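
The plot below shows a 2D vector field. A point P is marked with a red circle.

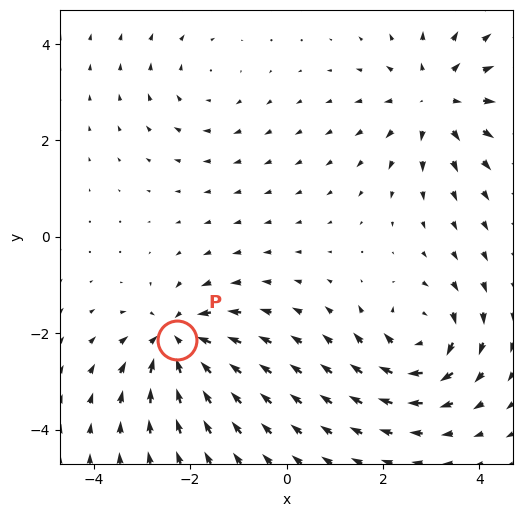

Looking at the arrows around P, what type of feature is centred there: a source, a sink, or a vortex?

At P (-2.3, -2.1) the arrows converge inward. Divergence about -5, curl ≈0 — negative divergence with near-zero curl is a sink.

sink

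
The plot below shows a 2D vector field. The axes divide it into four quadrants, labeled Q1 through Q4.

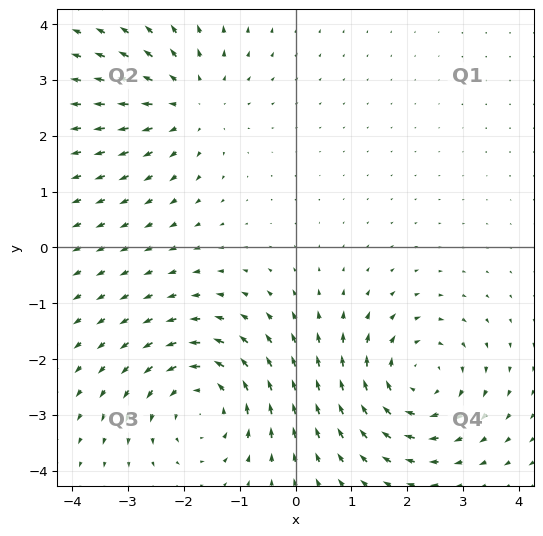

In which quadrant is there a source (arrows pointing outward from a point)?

The source sits at approximately (-1.9, 2.6), which lies in quadrant Q2. The divergence there is about +3, positive as expected for a source.

Q2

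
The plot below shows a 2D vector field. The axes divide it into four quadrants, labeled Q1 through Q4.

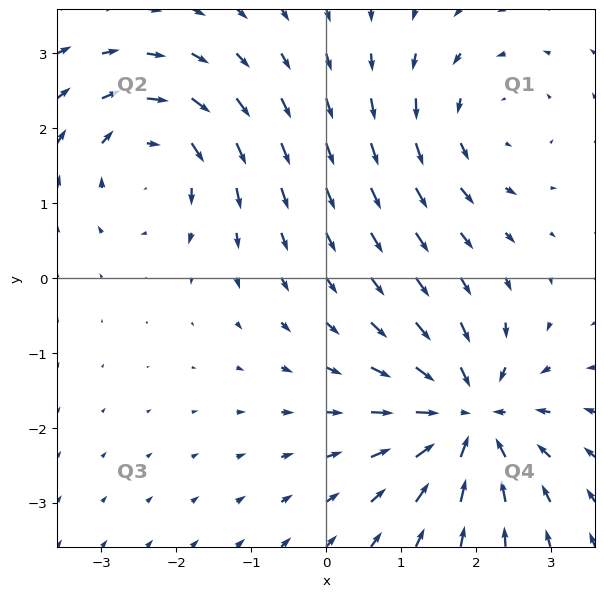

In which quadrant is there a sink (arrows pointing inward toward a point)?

Q4

The sink sits at approximately (1.9, -1.9), which lies in quadrant Q4. The divergence there is about -5, negative as expected for a sink.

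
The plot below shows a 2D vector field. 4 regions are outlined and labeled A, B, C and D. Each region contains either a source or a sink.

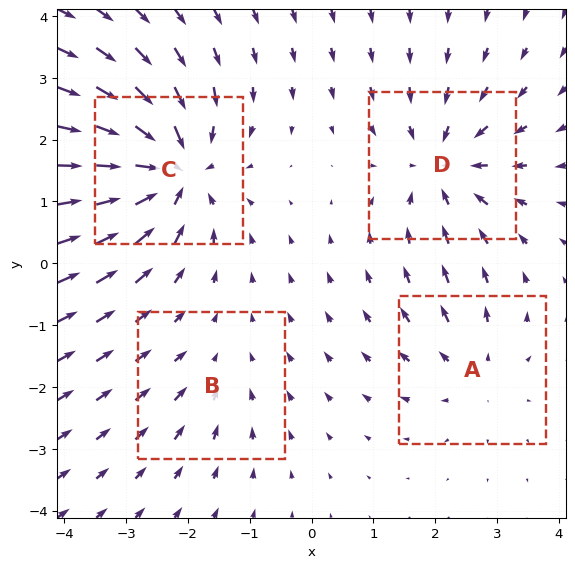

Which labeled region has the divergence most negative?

Divergence at each region's feature centre — A: about +3, B: about -2, C: about -8, D: about -5. Region C is most negative.

C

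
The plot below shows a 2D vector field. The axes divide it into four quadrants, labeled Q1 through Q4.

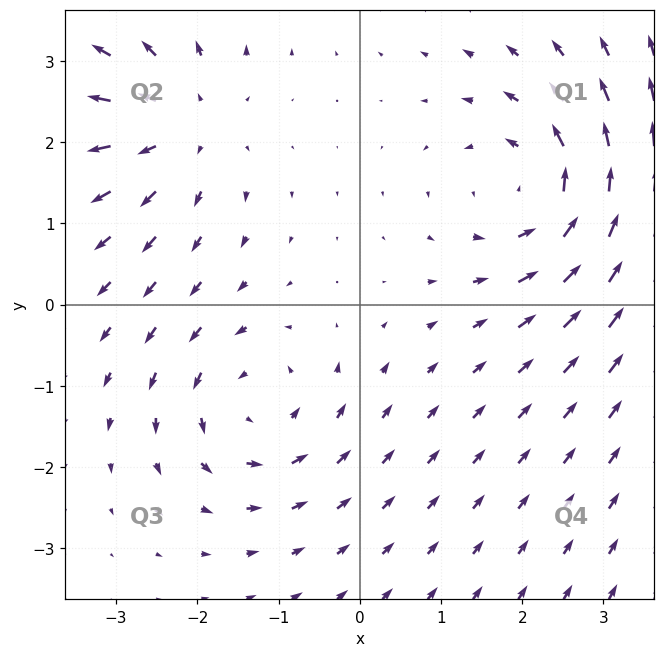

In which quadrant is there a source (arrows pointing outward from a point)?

Q2

The source sits at approximately (-2.2, 2.2), which lies in quadrant Q2. The divergence there is about +4, positive as expected for a source.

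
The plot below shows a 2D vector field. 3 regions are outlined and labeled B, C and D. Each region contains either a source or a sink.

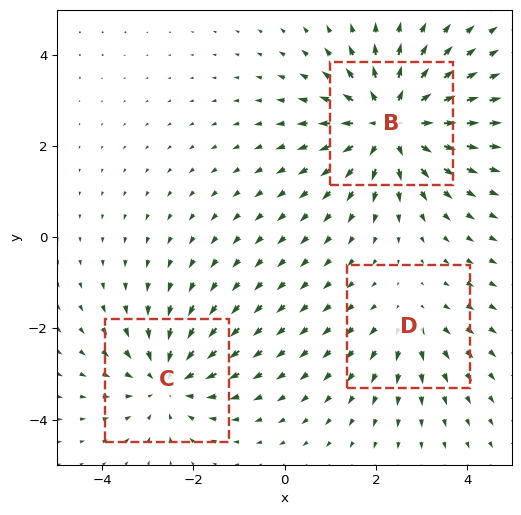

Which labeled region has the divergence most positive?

B

Divergence at each region's feature centre — B: about +5, C: about -3, D: about +2. Region B is most positive.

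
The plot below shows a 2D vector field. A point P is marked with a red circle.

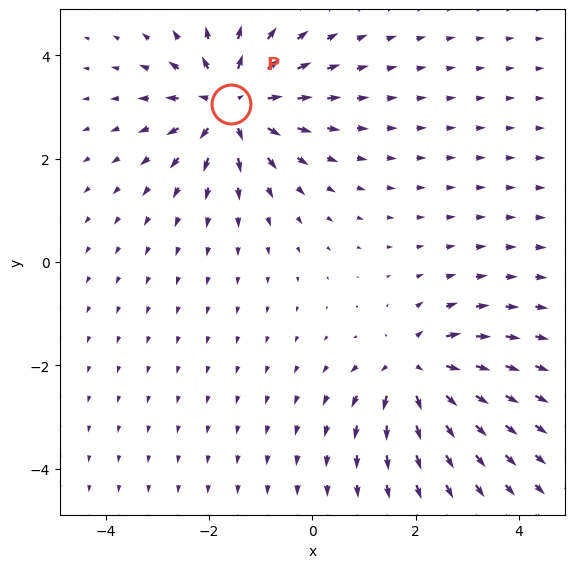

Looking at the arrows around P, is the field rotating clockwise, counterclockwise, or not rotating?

not rotating

Near P at (-1.6, 3.1) the arrows show no circulation. The curl there is ≈0.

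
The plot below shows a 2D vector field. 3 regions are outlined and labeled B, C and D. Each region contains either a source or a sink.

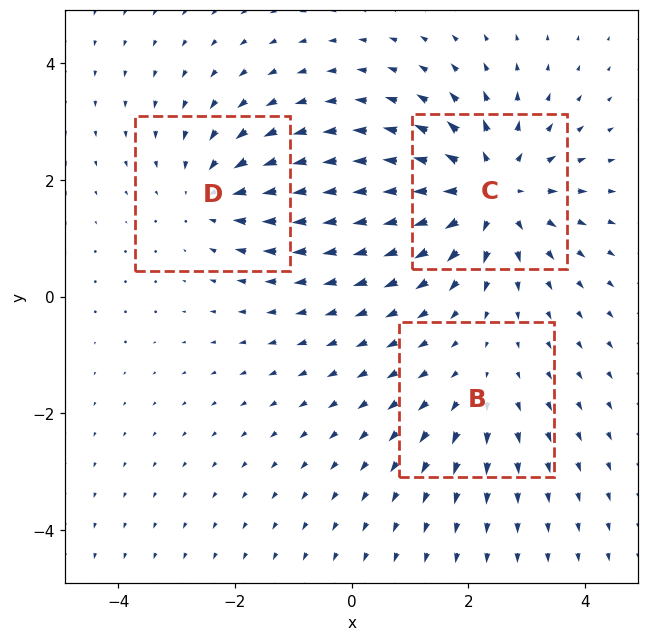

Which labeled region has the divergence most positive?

C

Divergence at each region's feature centre — B: about +2, C: about +5, D: about -3. Region C is most positive.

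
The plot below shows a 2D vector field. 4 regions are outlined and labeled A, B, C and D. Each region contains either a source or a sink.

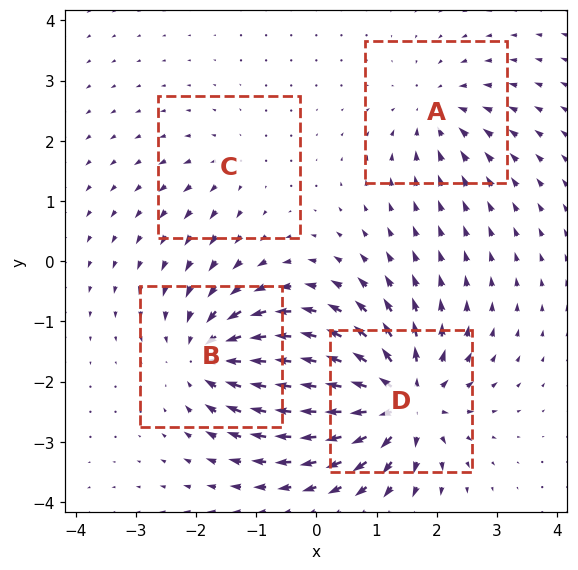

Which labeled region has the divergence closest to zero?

Divergence at each region's feature centre — A: about -4, B: about -6, C: about +3, D: about +8. Region C is closest to zero.

C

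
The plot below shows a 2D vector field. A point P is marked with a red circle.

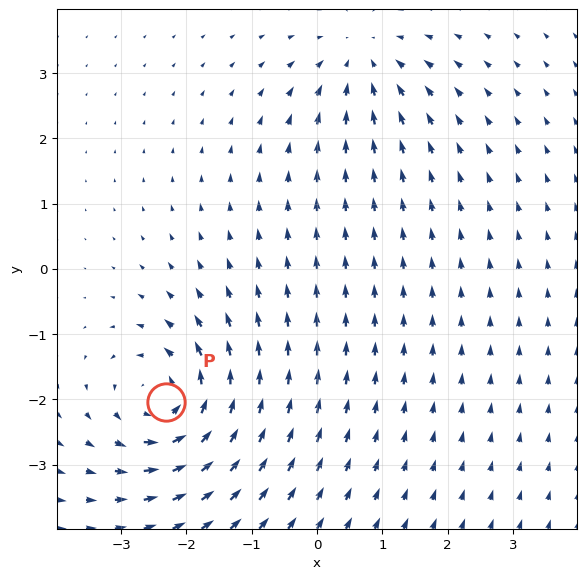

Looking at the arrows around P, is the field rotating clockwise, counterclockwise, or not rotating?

counterclockwise

Near P at (-2.3, -2.0) the arrows circulate counterclockwise. The curl (z-component) there is about +5; positive curl means counterclockwise rotation.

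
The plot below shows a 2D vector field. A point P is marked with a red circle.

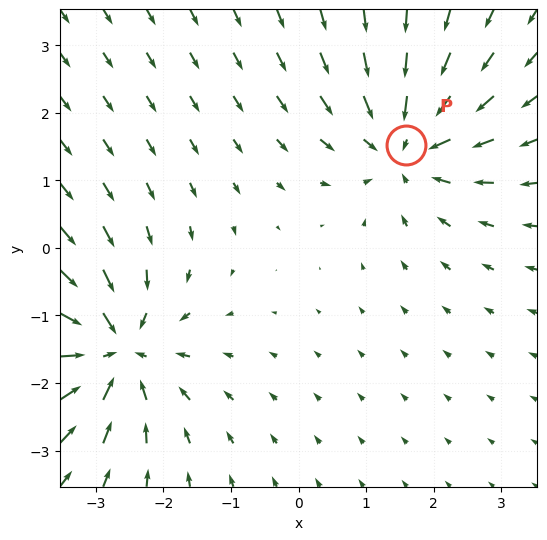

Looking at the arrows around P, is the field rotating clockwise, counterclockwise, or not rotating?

Near P at (1.6, 1.5) the arrows show no circulation. The curl there is ≈0.

not rotating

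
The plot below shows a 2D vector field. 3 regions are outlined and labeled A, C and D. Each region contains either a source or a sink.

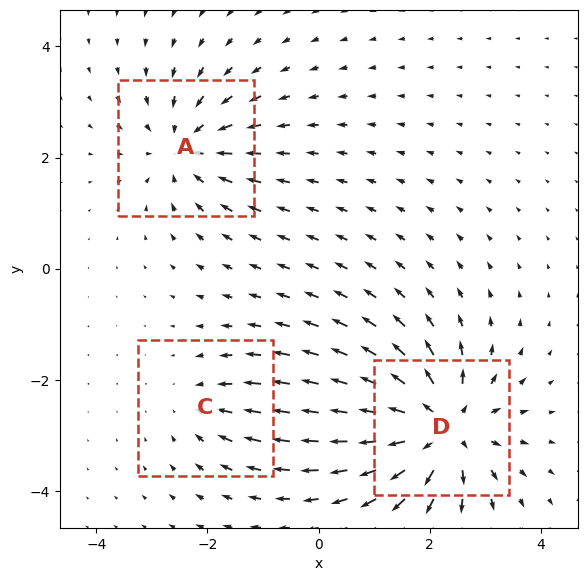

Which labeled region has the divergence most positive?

D

Divergence at each region's feature centre — A: about -4, C: about -2, D: about +6. Region D is most positive.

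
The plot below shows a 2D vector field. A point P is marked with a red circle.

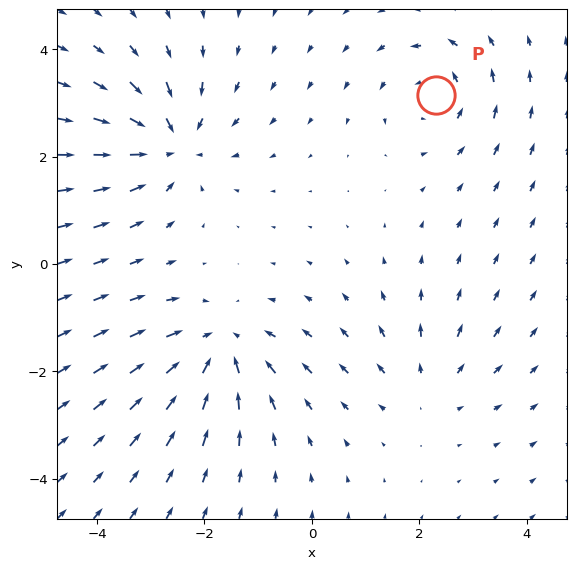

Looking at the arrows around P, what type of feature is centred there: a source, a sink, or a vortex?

At P (2.3, 3.1) the arrows circulate counterclockwise. Divergence ≈0, curl about +4 — near-zero divergence with nonzero curl is a vortex.

vortex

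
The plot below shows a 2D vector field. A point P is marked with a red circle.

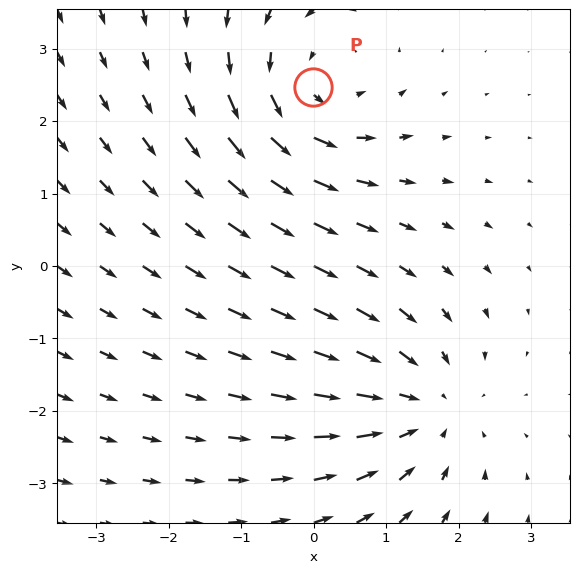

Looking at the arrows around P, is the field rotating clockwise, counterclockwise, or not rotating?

Near P at (-0.0, 2.5) the arrows circulate counterclockwise. The curl (z-component) there is about +4; positive curl means counterclockwise rotation.

counterclockwise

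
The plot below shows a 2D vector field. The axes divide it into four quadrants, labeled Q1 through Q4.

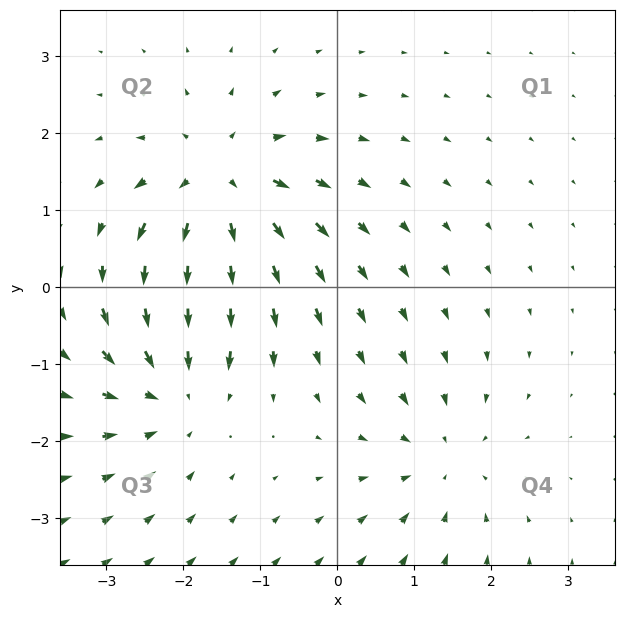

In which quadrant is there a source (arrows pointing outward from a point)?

The source sits at approximately (-1.5, 1.3), which lies in quadrant Q2. The divergence there is about +6, positive as expected for a source.

Q2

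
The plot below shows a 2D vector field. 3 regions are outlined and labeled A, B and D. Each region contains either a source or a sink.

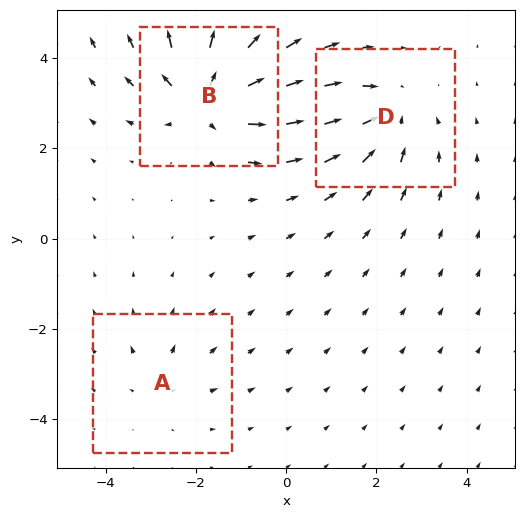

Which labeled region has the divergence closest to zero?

A

Divergence at each region's feature centre — A: about +2, B: about +5, D: about -3. Region A is closest to zero.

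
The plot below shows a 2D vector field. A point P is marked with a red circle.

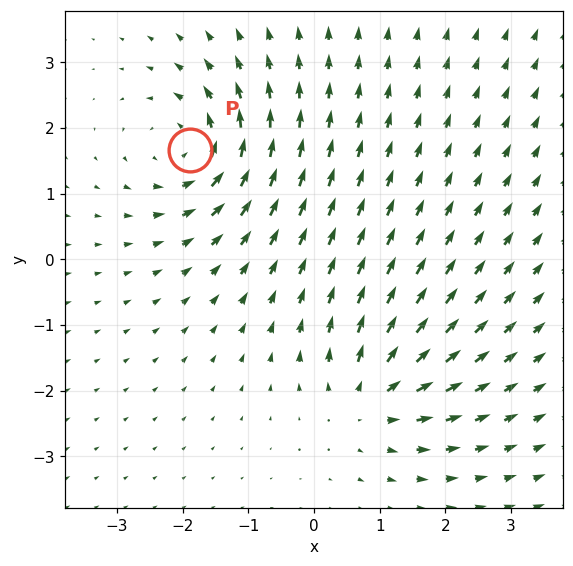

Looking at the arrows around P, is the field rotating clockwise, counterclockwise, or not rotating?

Near P at (-1.9, 1.7) the arrows circulate counterclockwise. The curl (z-component) there is about +5; positive curl means counterclockwise rotation.

counterclockwise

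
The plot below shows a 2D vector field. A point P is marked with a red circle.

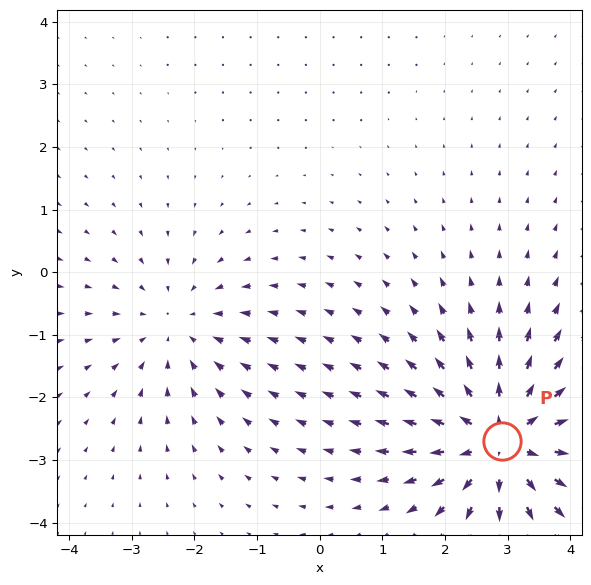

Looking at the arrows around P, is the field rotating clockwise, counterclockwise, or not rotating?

Near P at (2.9, -2.7) the arrows show no circulation. The curl there is ≈0.

not rotating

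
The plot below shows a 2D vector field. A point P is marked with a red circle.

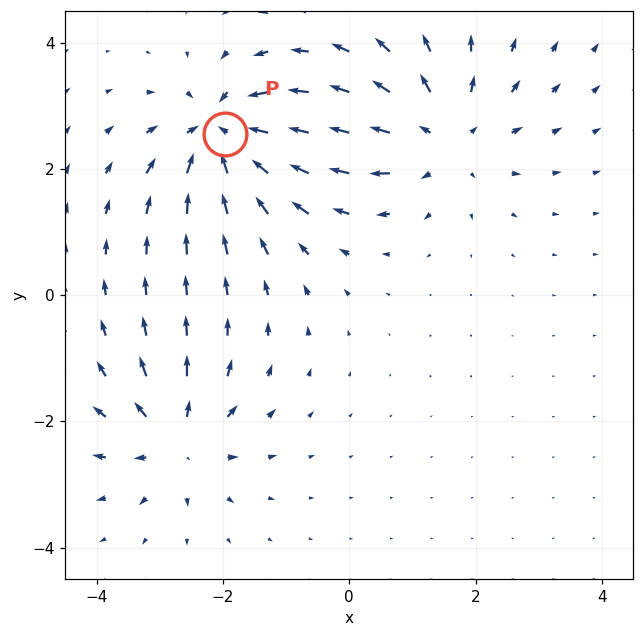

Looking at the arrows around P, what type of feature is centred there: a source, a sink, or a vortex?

At P (-2.0, 2.5) the arrows converge inward. Divergence about -6, curl ≈0 — negative divergence with near-zero curl is a sink.

sink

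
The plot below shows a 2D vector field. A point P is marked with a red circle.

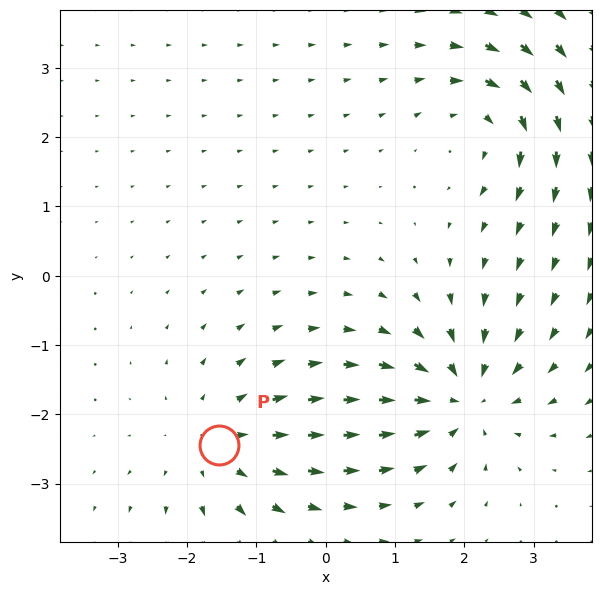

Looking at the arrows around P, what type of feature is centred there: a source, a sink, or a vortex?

source

At P (-1.5, -2.4) the arrows spread outward. Divergence about +3, curl ≈0 — positive divergence with near-zero curl is a source.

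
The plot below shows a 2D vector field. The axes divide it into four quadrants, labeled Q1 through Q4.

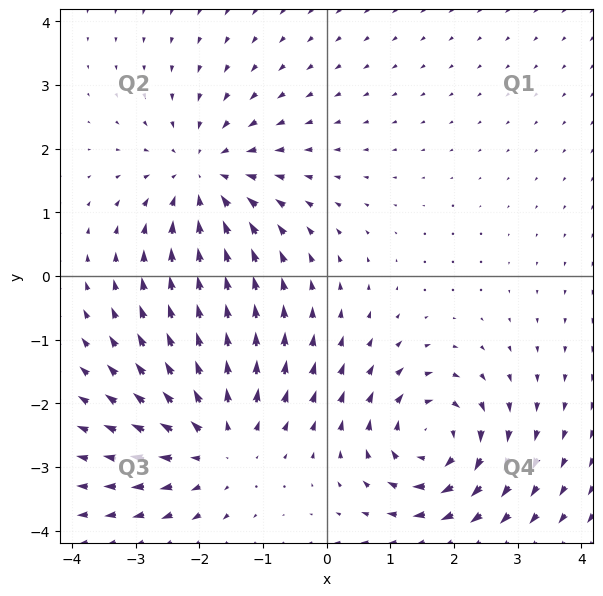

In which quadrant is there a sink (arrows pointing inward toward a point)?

The sink sits at approximately (-1.9, 1.6), which lies in quadrant Q2. The divergence there is about -4, negative as expected for a sink.

Q2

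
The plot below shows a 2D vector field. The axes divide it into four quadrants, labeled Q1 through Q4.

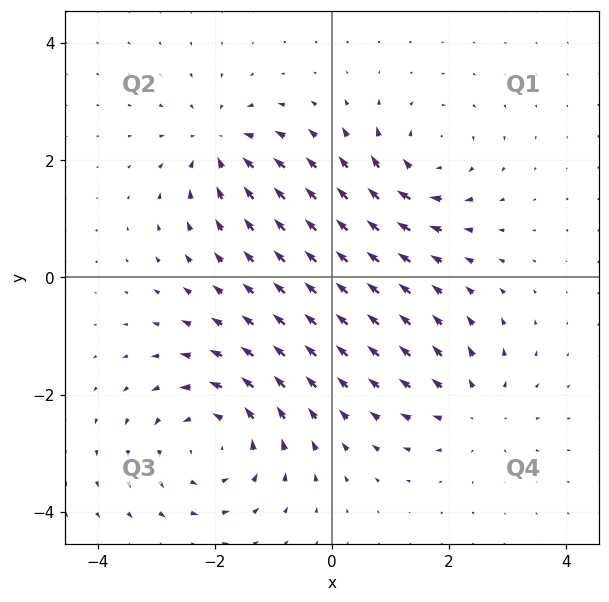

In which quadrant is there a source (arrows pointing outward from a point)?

The source sits at approximately (2.4, -2.2), which lies in quadrant Q4. The divergence there is about +3, positive as expected for a source.

Q4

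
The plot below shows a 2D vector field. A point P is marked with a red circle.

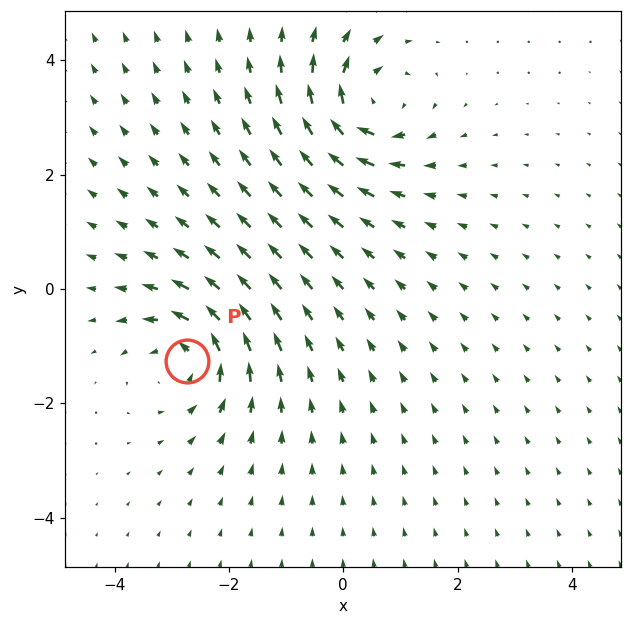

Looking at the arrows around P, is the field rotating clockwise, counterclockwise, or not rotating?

Near P at (-2.7, -1.3) the arrows circulate counterclockwise. The curl (z-component) there is about +4; positive curl means counterclockwise rotation.

counterclockwise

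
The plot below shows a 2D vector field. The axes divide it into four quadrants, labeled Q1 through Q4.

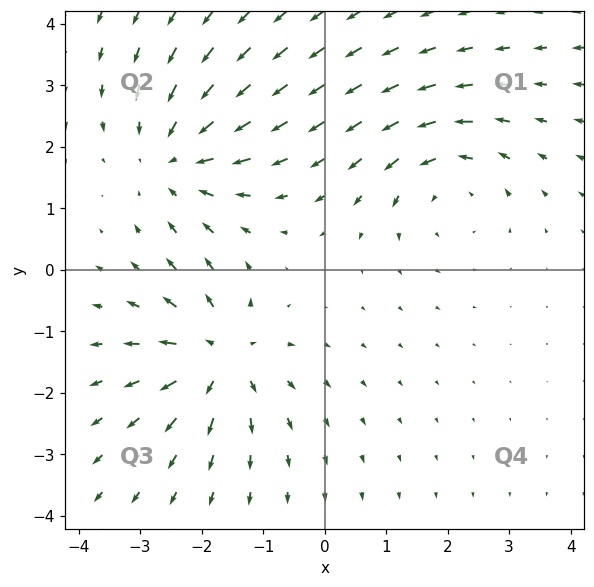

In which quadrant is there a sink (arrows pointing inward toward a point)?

Q2

The sink sits at approximately (-2.4, 1.8), which lies in quadrant Q2. The divergence there is about -3, negative as expected for a sink.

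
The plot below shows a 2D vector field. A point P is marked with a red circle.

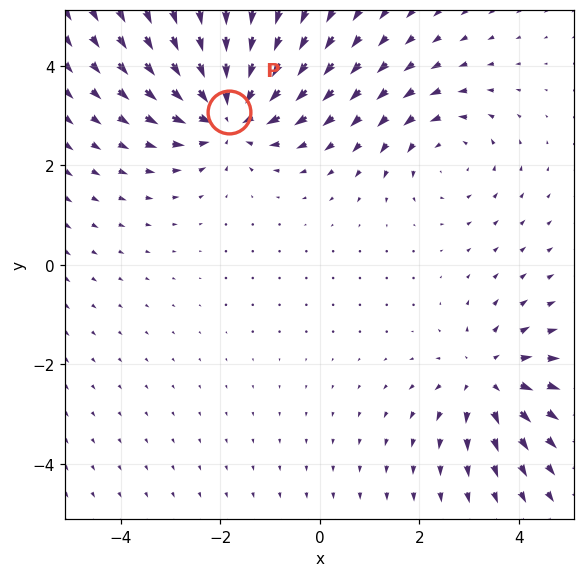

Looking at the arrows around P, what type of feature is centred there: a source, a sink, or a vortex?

sink

At P (-1.8, 3.1) the arrows converge inward. Divergence about -5, curl ≈0 — negative divergence with near-zero curl is a sink.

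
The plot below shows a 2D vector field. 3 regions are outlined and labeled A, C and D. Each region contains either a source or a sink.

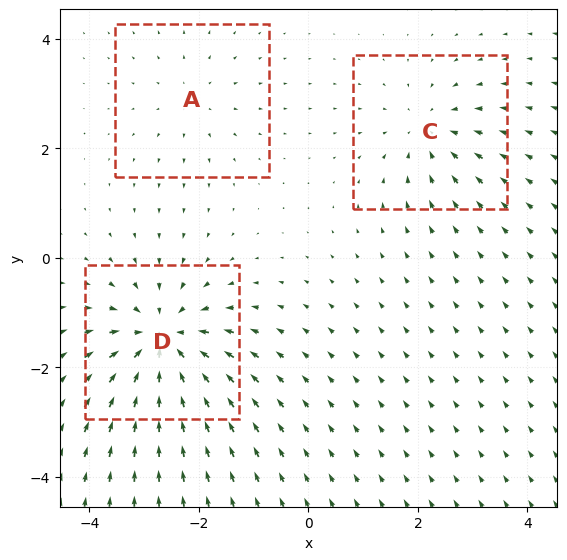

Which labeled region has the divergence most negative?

D

Divergence at each region's feature centre — A: about +2, C: about -3, D: about -6. Region D is most negative.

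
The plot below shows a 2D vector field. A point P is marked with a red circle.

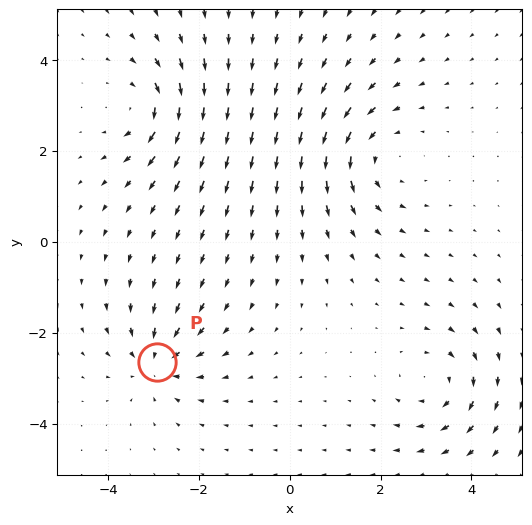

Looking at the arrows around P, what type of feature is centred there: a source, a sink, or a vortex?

At P (-2.9, -2.6) the arrows converge inward. Divergence about -4, curl ≈0 — negative divergence with near-zero curl is a sink.

sink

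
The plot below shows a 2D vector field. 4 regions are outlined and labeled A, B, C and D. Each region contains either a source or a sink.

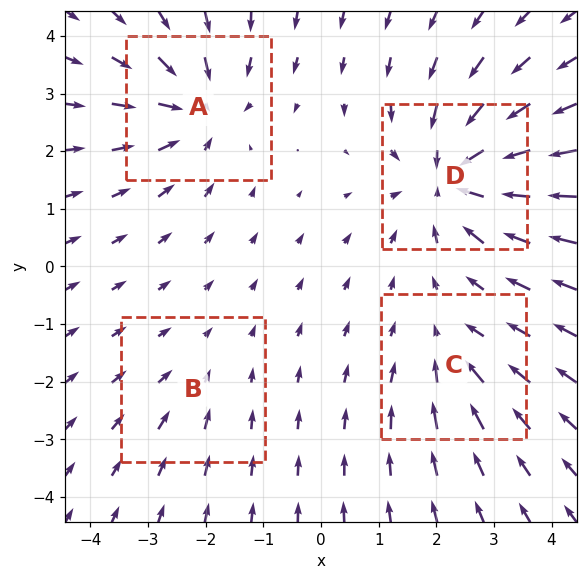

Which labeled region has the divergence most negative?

D

Divergence at each region's feature centre — A: about -5, B: about -2, C: about -3, D: about -6. Region D is most negative.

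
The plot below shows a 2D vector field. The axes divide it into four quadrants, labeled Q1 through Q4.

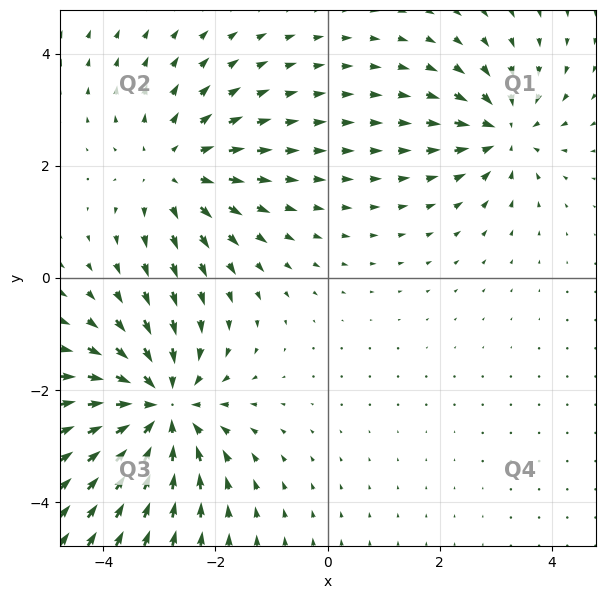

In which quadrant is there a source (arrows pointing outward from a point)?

The source sits at approximately (-2.8, 1.9), which lies in quadrant Q2. The divergence there is about +3, positive as expected for a source.

Q2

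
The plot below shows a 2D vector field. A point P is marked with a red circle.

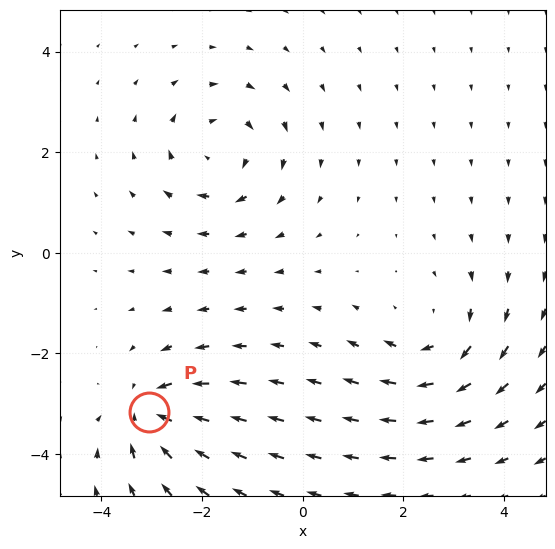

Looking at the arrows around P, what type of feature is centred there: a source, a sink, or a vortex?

At P (-3.1, -3.2) the arrows converge inward. Divergence about -6, curl ≈0 — negative divergence with near-zero curl is a sink.

sink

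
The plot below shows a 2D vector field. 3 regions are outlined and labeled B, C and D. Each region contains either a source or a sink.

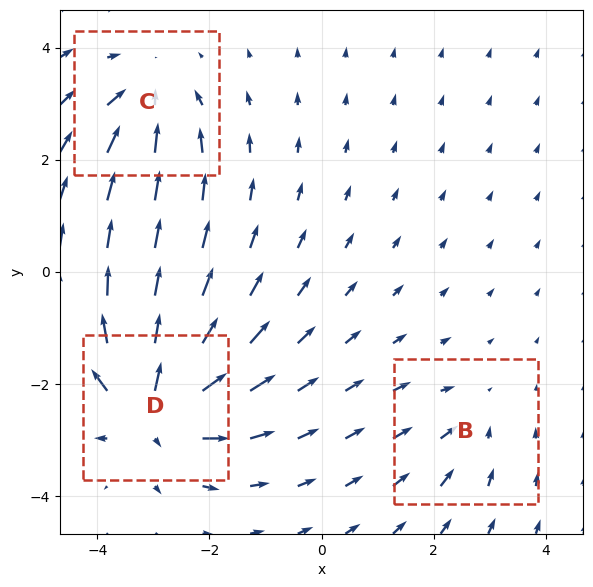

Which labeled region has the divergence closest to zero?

B

Divergence at each region's feature centre — B: about -2, C: about -4, D: about +7. Region B is closest to zero.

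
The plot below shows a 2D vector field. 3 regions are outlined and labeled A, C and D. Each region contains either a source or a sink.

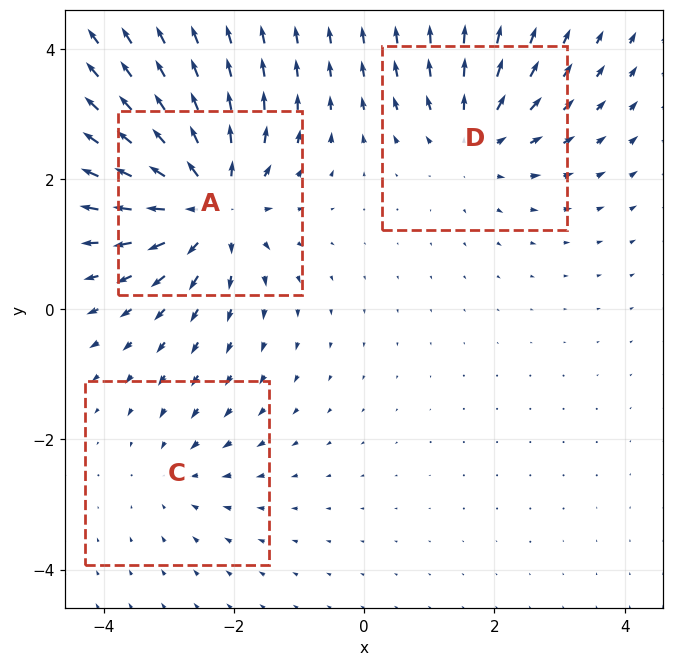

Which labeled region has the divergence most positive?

A

Divergence at each region's feature centre — A: about +5, C: about -2, D: about +3. Region A is most positive.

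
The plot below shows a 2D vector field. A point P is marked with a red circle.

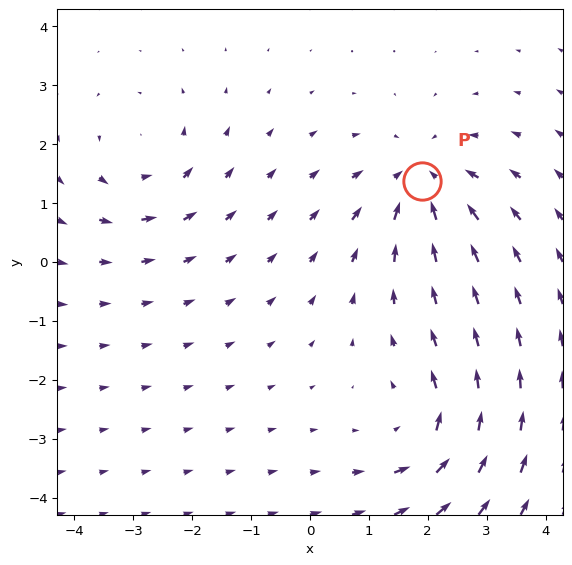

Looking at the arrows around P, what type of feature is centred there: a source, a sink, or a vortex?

sink

At P (1.9, 1.4) the arrows converge inward. Divergence about -5, curl ≈0 — negative divergence with near-zero curl is a sink.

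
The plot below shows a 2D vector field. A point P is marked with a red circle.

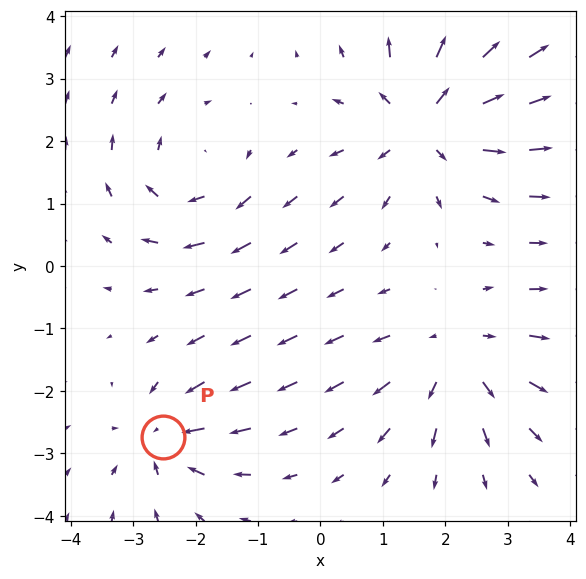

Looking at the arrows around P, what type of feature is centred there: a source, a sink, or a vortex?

At P (-2.5, -2.7) the arrows converge inward. Divergence about -5, curl ≈0 — negative divergence with near-zero curl is a sink.

sink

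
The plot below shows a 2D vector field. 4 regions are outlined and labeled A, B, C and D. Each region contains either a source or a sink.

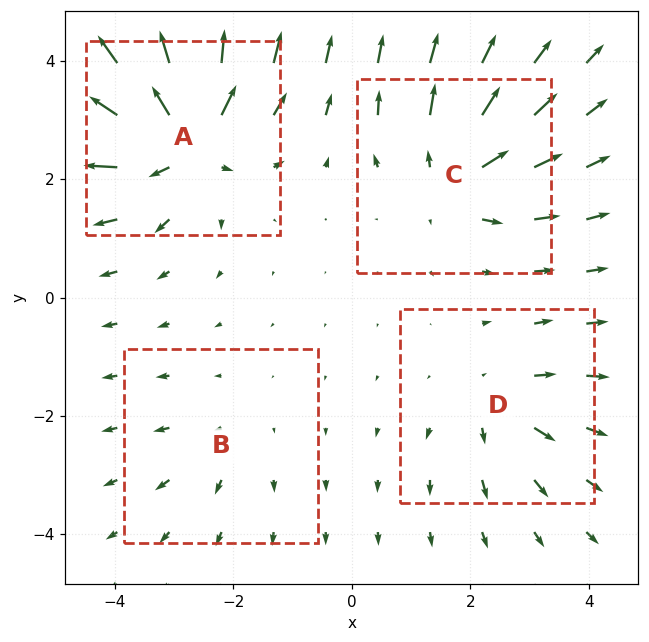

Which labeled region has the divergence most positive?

Divergence at each region's feature centre — A: about +8, B: about +2, C: about +5, D: about +4. Region A is most positive.

A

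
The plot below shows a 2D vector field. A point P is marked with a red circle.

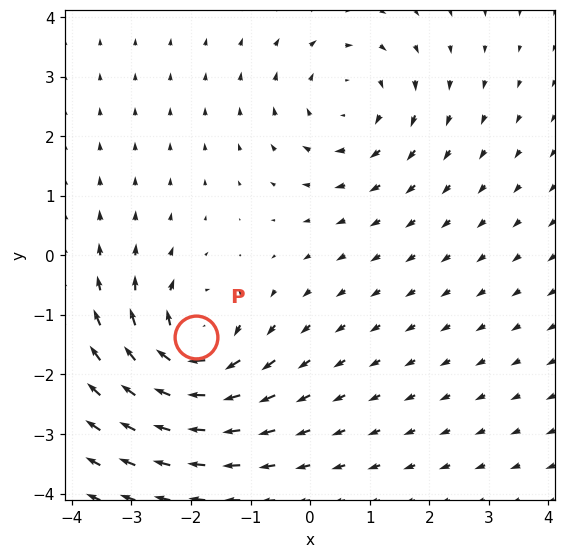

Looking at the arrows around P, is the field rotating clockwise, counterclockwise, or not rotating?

Near P at (-1.9, -1.4) the arrows circulate clockwise. The curl (z-component) there is about -7; negative curl means clockwise rotation.

clockwise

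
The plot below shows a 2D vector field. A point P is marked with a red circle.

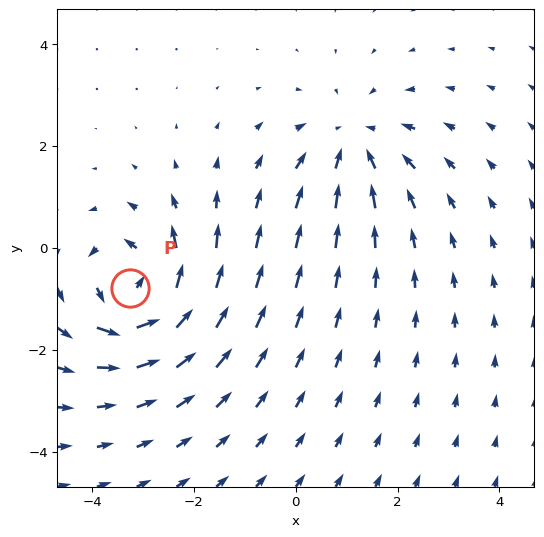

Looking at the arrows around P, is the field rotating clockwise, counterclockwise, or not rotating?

Near P at (-3.3, -0.8) the arrows circulate counterclockwise. The curl (z-component) there is about +6; positive curl means counterclockwise rotation.

counterclockwise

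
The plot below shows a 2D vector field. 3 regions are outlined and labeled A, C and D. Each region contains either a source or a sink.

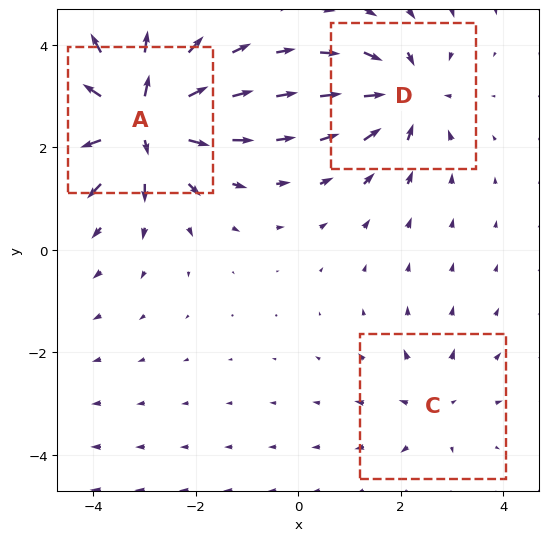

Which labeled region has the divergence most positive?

A

Divergence at each region's feature centre — A: about +6, C: about +2, D: about -4. Region A is most positive.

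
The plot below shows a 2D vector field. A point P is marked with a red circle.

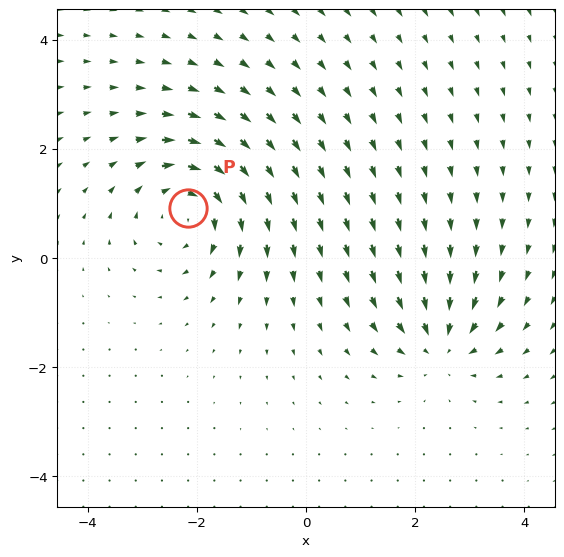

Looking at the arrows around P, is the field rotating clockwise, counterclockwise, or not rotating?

clockwise

Near P at (-2.2, 0.9) the arrows circulate clockwise. The curl (z-component) there is about -4; negative curl means clockwise rotation.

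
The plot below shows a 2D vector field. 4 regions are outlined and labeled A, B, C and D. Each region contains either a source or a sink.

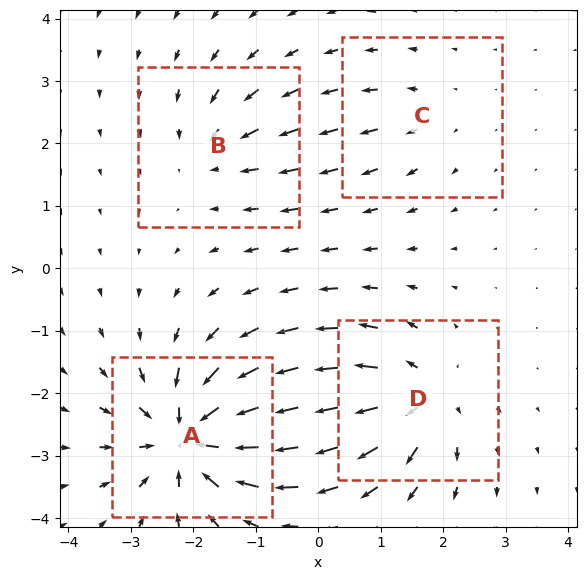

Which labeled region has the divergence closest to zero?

C

Divergence at each region's feature centre — A: about -9, B: about -4, C: about +3, D: about +6. Region C is closest to zero.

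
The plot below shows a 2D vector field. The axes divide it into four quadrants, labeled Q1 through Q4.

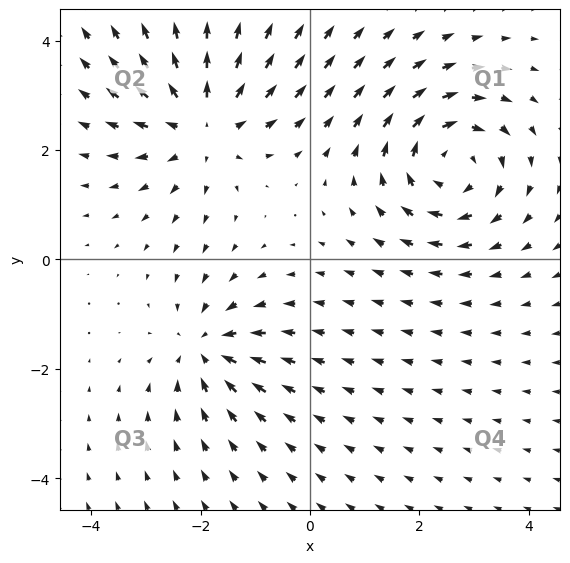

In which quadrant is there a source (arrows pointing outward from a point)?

The source sits at approximately (-1.9, 2.5), which lies in quadrant Q2. The divergence there is about +4, positive as expected for a source.

Q2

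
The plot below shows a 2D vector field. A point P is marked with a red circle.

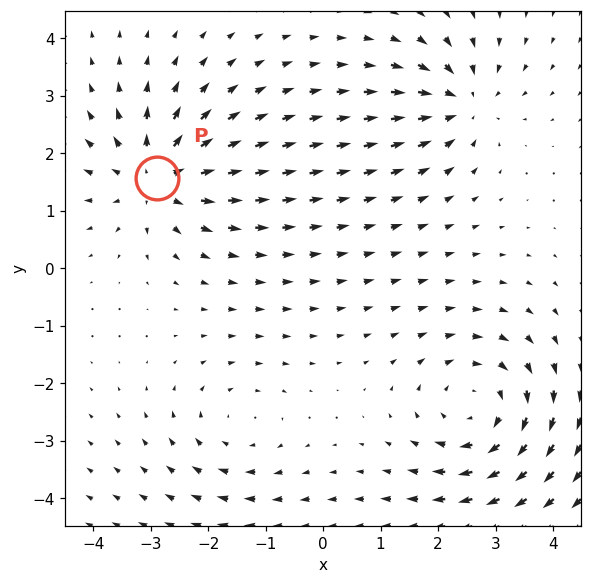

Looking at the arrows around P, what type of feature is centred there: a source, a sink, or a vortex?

At P (-2.9, 1.6) the arrows spread outward. Divergence about +5, curl ≈0 — positive divergence with near-zero curl is a source.

source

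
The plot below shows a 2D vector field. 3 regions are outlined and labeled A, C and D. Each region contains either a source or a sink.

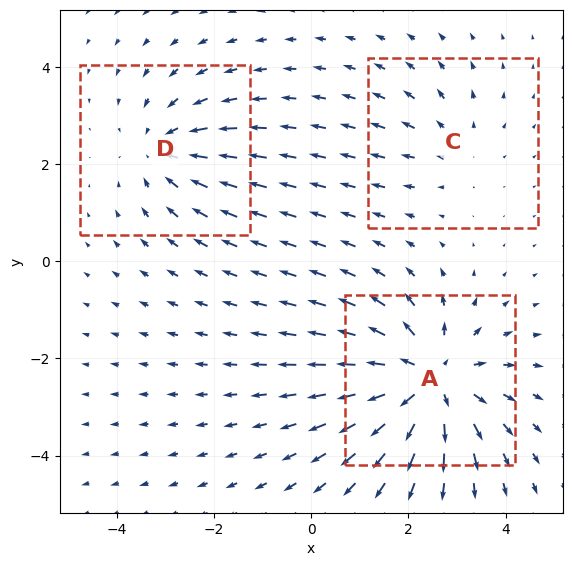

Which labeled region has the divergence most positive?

Divergence at each region's feature centre — A: about +5, C: about +2, D: about -3. Region A is most positive.

A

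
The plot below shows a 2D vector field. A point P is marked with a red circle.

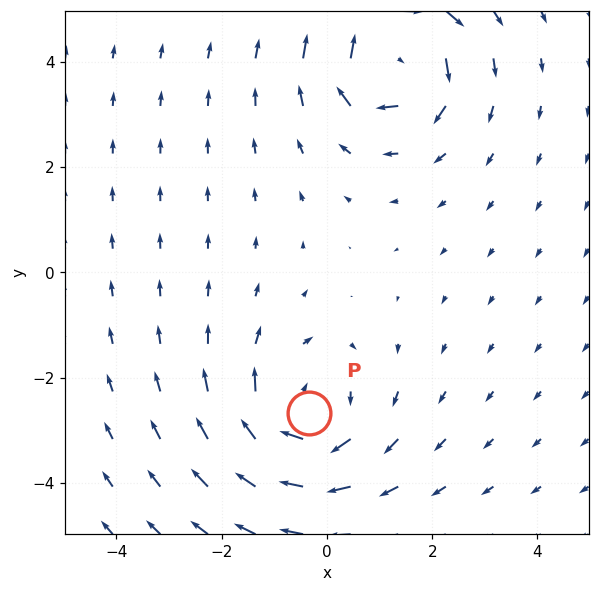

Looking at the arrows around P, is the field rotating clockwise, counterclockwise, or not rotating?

clockwise

Near P at (-0.3, -2.7) the arrows circulate clockwise. The curl (z-component) there is about -4; negative curl means clockwise rotation.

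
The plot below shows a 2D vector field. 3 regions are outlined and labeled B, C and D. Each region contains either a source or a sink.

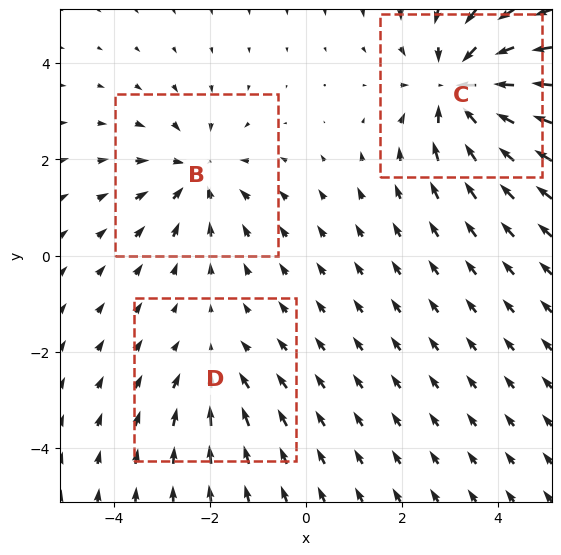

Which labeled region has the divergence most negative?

Divergence at each region's feature centre — B: about -3, C: about -5, D: about -2. Region C is most negative.

C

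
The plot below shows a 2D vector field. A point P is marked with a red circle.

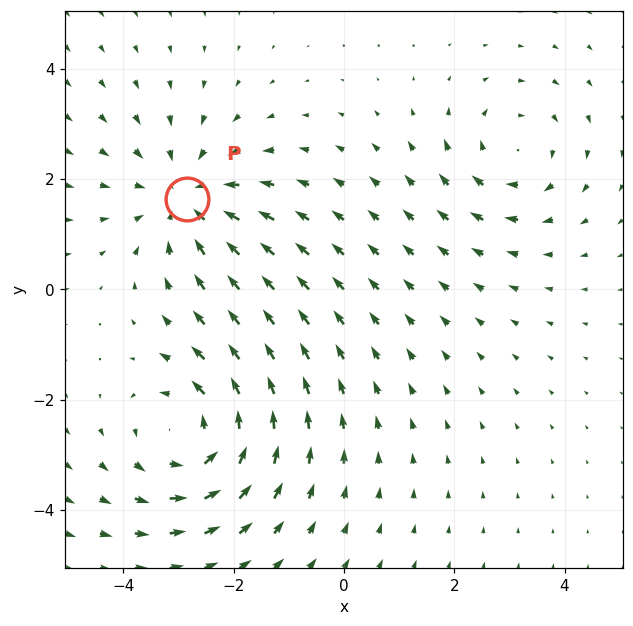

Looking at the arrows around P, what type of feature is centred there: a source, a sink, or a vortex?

At P (-2.8, 1.6) the arrows converge inward. Divergence about -3, curl ≈0 — negative divergence with near-zero curl is a sink.

sink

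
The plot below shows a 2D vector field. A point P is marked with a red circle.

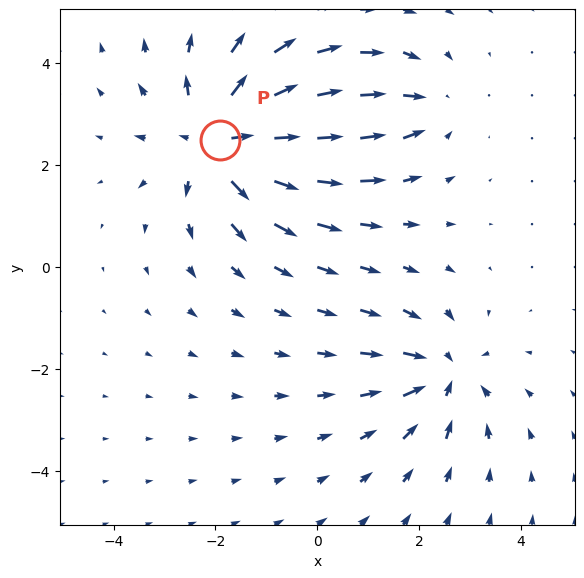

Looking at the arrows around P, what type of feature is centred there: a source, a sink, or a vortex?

source

At P (-1.9, 2.5) the arrows spread outward. Divergence about +5, curl ≈0 — positive divergence with near-zero curl is a source.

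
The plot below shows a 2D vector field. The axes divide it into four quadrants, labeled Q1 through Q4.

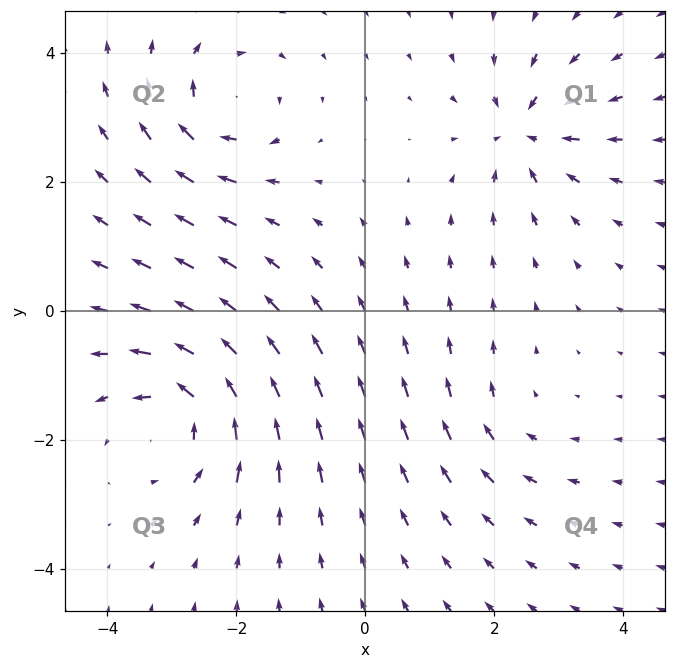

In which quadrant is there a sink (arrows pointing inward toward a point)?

Q1

The sink sits at approximately (2.5, 2.8), which lies in quadrant Q1. The divergence there is about -5, negative as expected for a sink.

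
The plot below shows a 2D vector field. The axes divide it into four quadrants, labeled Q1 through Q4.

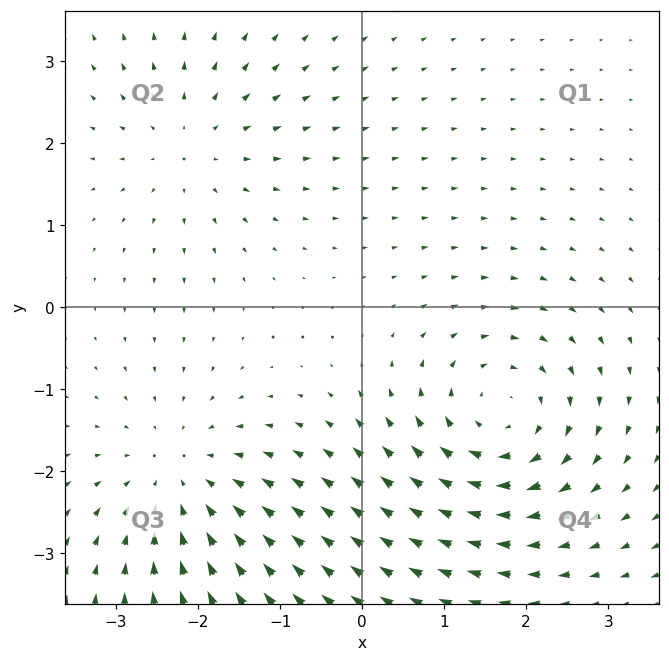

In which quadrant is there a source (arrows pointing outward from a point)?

Q2

The source sits at approximately (-2.1, 2.0), which lies in quadrant Q2. The divergence there is about +3, positive as expected for a source.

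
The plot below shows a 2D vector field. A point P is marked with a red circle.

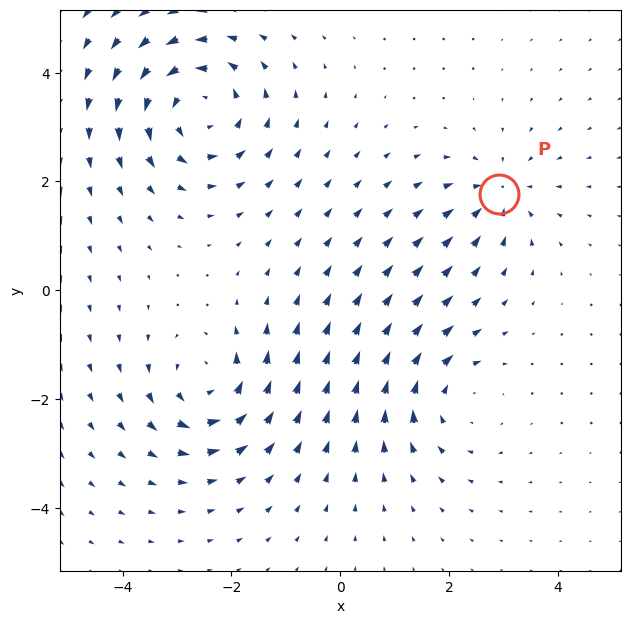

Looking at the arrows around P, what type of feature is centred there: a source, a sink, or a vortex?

At P (2.9, 1.8) the arrows converge inward. Divergence about -3, curl ≈0 — negative divergence with near-zero curl is a sink.

sink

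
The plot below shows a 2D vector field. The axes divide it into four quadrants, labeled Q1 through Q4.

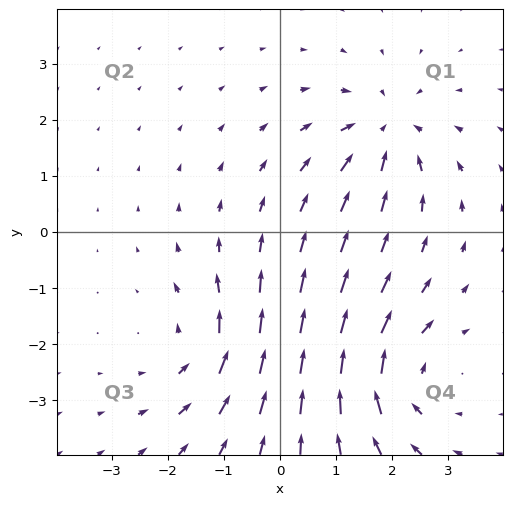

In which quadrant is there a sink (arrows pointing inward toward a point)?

The sink sits at approximately (1.9, 1.8), which lies in quadrant Q1. The divergence there is about -5, negative as expected for a sink.

Q1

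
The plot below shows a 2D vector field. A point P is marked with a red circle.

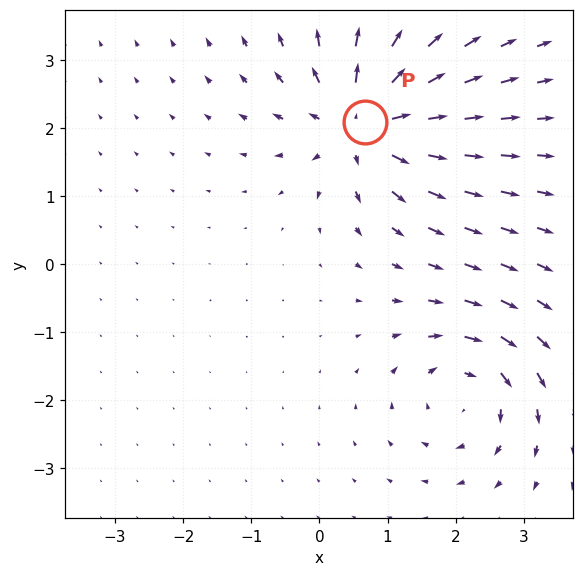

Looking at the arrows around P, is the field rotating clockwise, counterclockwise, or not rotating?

Near P at (0.7, 2.1) the arrows show no circulation. The curl there is ≈0.

not rotating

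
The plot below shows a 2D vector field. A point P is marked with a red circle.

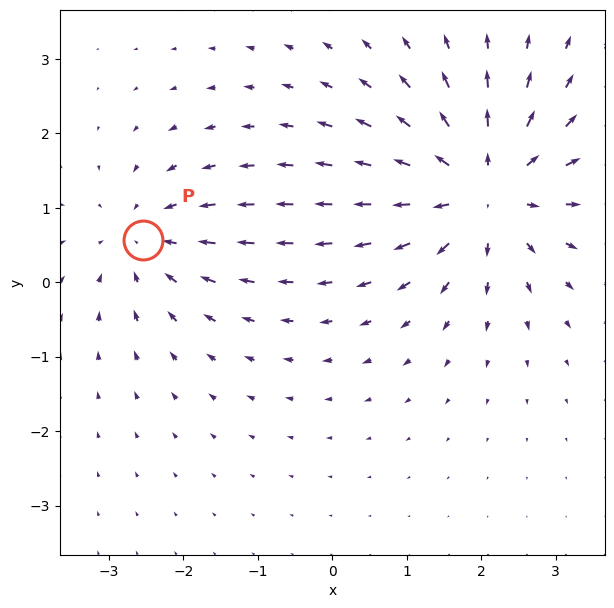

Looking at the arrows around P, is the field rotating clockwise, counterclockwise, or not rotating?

Near P at (-2.5, 0.6) the arrows show no circulation. The curl there is ≈0.

not rotating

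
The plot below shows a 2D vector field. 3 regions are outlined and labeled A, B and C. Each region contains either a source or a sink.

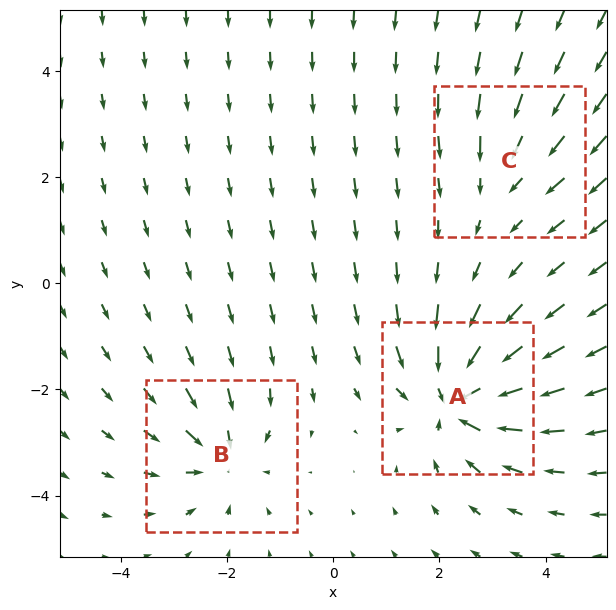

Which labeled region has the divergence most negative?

A

Divergence at each region's feature centre — A: about -6, B: about -4, C: about -2. Region A is most negative.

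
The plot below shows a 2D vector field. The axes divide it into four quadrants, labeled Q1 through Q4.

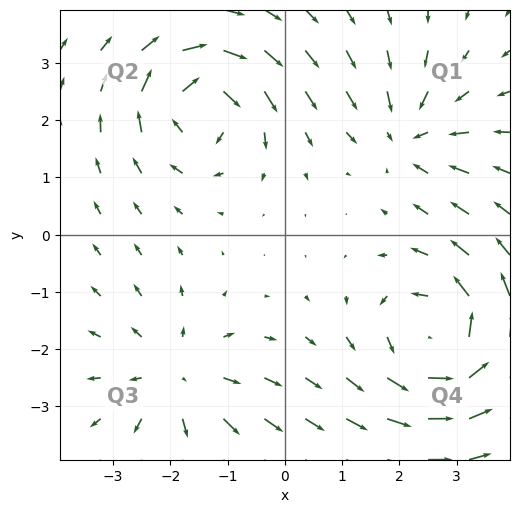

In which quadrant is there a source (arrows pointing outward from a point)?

Q3

The source sits at approximately (-1.9, -2.5), which lies in quadrant Q3. The divergence there is about +3, positive as expected for a source.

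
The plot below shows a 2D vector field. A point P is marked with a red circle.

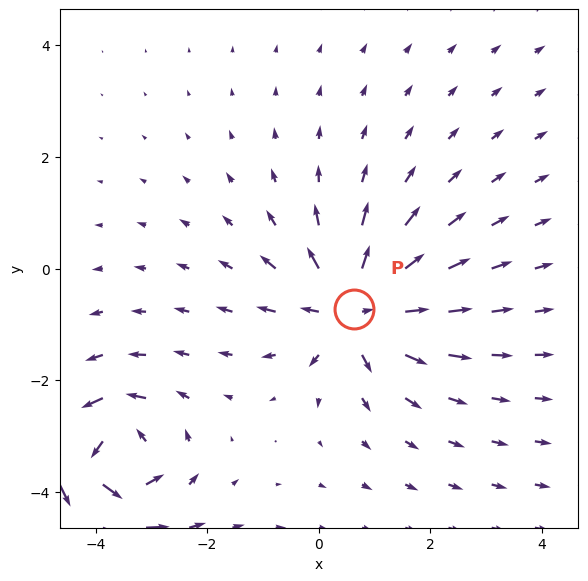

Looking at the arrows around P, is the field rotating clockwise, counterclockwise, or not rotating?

not rotating

Near P at (0.6, -0.7) the arrows show no circulation. The curl there is ≈0.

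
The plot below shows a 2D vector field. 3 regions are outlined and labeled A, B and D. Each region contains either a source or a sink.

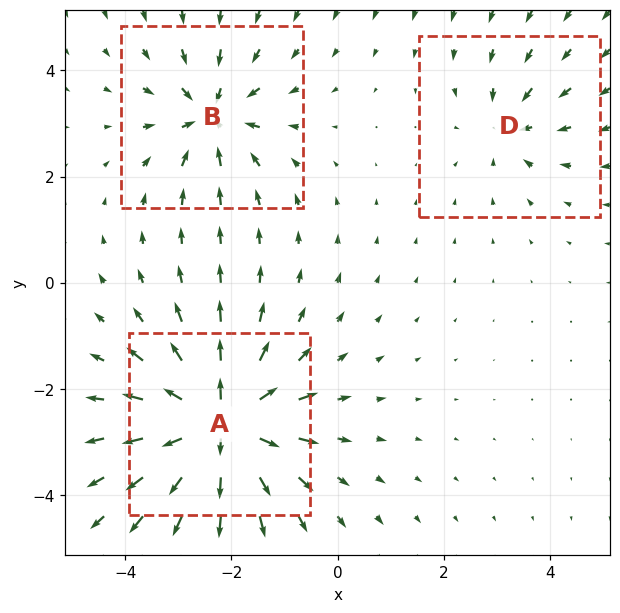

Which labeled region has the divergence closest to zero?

D

Divergence at each region's feature centre — A: about +6, B: about -4, D: about -3. Region D is closest to zero.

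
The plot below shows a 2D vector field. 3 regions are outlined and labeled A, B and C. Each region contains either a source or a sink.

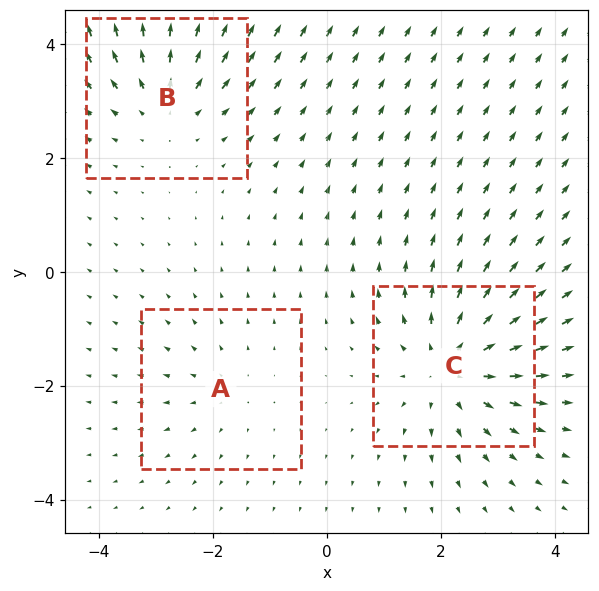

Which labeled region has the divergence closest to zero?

Divergence at each region's feature centre — A: about +2, B: about +3, C: about +4. Region A is closest to zero.

A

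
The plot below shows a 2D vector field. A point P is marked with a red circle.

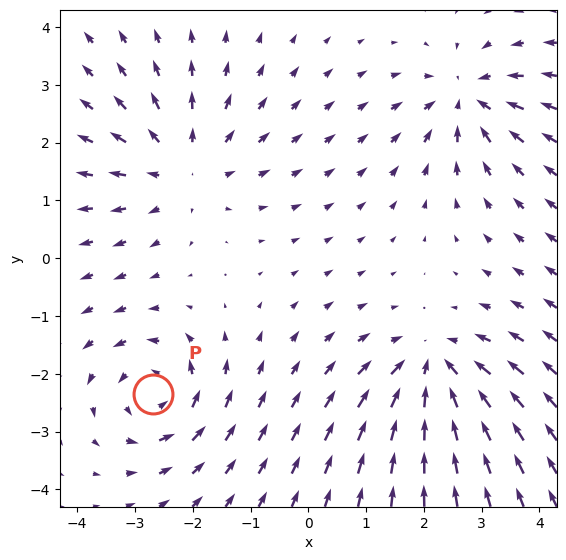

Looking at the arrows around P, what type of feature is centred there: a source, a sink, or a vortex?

At P (-2.7, -2.3) the arrows circulate counterclockwise. Divergence ≈0, curl about +5 — near-zero divergence with nonzero curl is a vortex.

vortex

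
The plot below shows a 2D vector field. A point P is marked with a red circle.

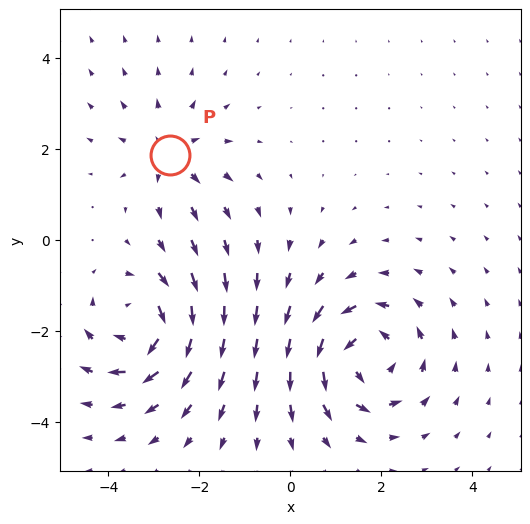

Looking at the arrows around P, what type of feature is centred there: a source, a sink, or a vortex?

At P (-2.7, 1.9) the arrows spread outward. Divergence about +3, curl ≈0 — positive divergence with near-zero curl is a source.

source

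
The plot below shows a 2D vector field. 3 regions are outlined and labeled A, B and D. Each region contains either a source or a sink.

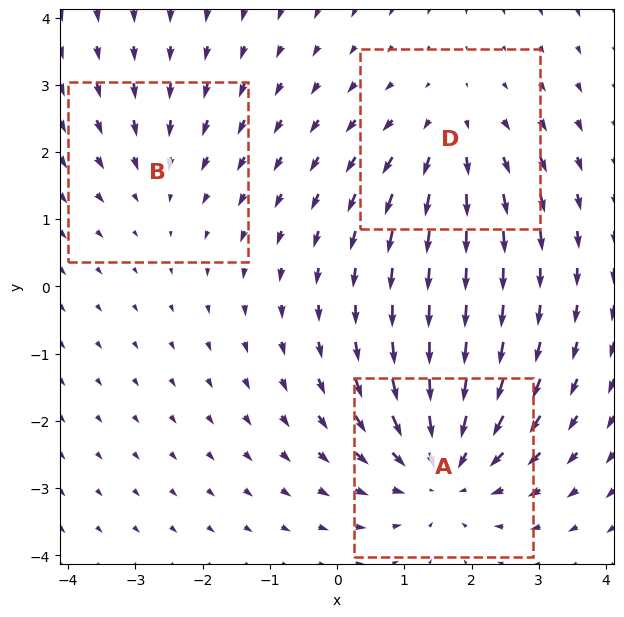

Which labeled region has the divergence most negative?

A

Divergence at each region's feature centre — A: about -4, B: about -2, D: about +3. Region A is most negative.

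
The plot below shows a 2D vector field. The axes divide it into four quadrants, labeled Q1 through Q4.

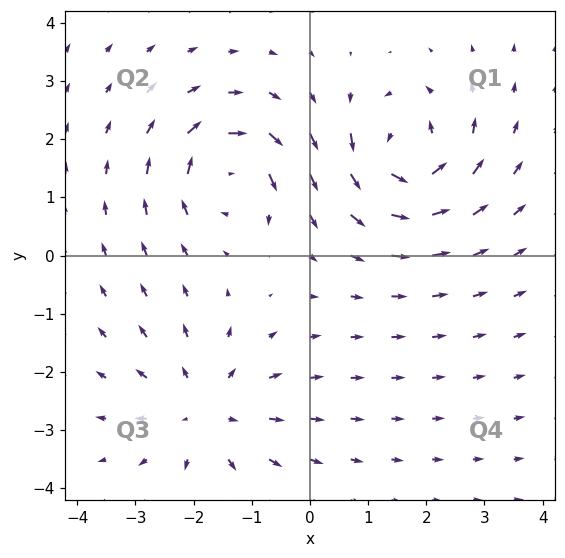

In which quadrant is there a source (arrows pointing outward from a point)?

The source sits at approximately (-1.8, -2.7), which lies in quadrant Q3. The divergence there is about +3, positive as expected for a source.

Q3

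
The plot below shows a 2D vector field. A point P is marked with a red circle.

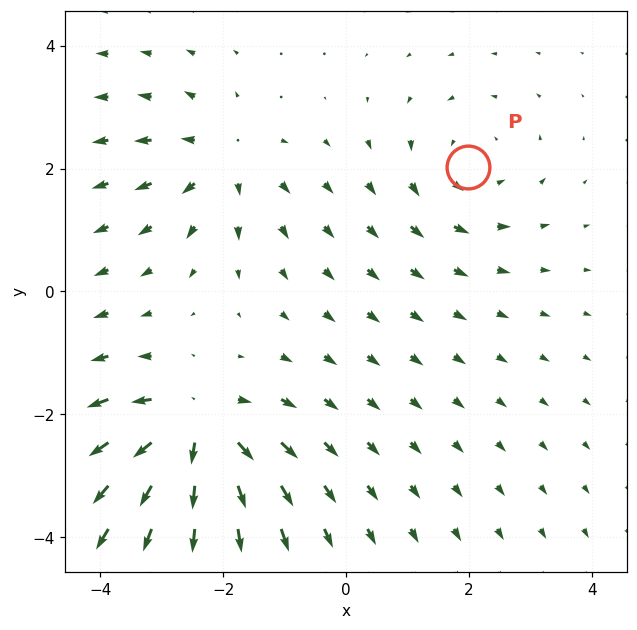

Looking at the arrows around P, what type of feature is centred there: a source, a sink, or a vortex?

At P (2.0, 2.0) the arrows circulate counterclockwise. Divergence ≈0, curl about +3 — near-zero divergence with nonzero curl is a vortex.

vortex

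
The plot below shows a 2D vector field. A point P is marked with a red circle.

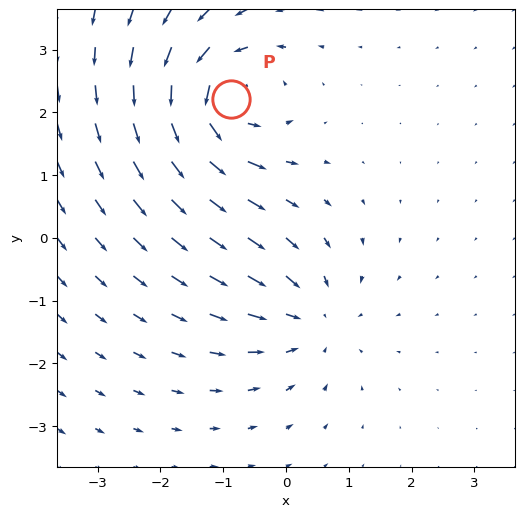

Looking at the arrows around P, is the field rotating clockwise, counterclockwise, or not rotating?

counterclockwise

Near P at (-0.9, 2.2) the arrows circulate counterclockwise. The curl (z-component) there is about +5; positive curl means counterclockwise rotation.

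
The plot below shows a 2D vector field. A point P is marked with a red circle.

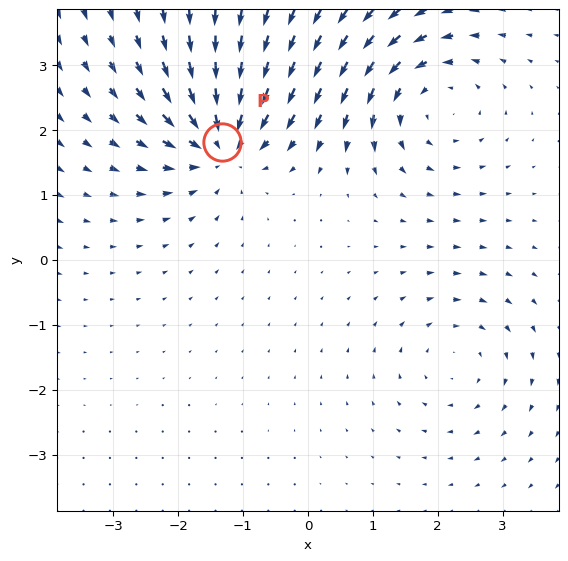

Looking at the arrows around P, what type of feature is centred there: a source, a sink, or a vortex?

At P (-1.3, 1.8) the arrows converge inward. Divergence about -6, curl ≈0 — negative divergence with near-zero curl is a sink.

sink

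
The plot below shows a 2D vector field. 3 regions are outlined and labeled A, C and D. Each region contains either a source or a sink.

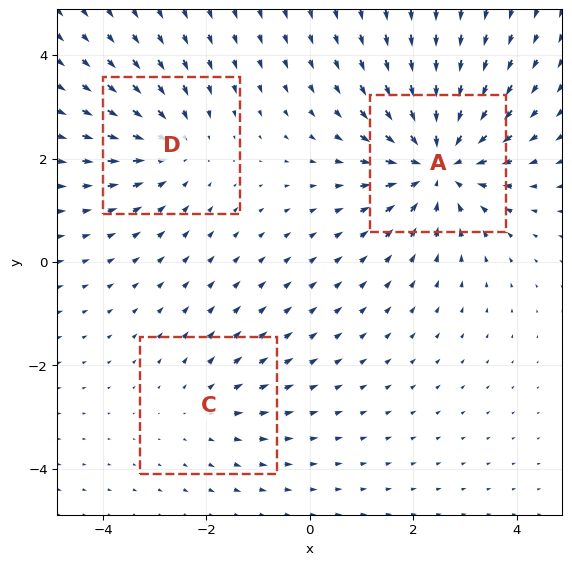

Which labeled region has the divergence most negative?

Divergence at each region's feature centre — A: about -5, C: about +2, D: about -3. Region A is most negative.

A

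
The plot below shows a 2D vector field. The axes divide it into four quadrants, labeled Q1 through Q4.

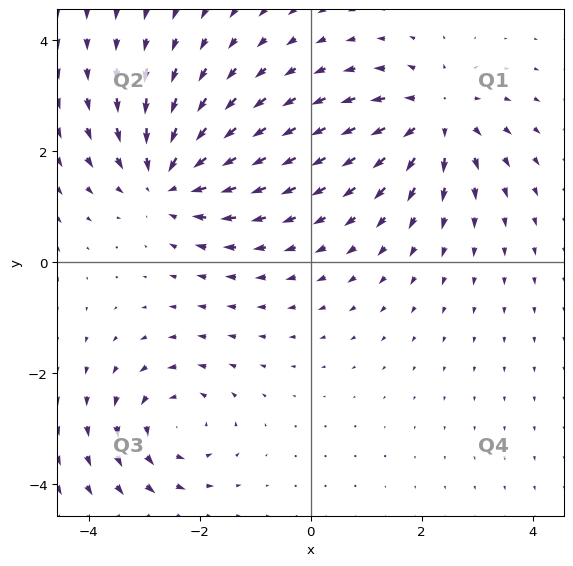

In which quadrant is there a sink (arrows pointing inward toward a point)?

The sink sits at approximately (-2.6, 1.5), which lies in quadrant Q2. The divergence there is about -4, negative as expected for a sink.

Q2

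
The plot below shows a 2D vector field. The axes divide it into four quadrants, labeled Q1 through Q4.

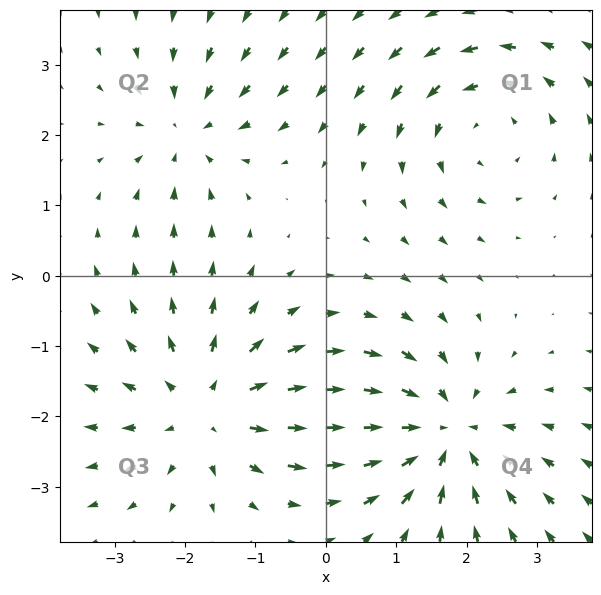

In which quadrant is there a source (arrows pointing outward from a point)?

The source sits at approximately (-1.7, -1.9), which lies in quadrant Q3. The divergence there is about +4, positive as expected for a source.

Q3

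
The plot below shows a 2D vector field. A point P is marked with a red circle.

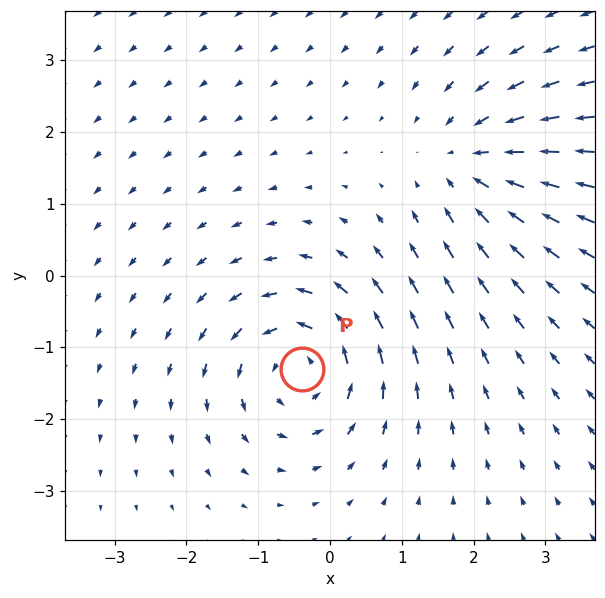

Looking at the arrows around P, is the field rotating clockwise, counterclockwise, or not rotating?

counterclockwise

Near P at (-0.4, -1.3) the arrows circulate counterclockwise. The curl (z-component) there is about +4; positive curl means counterclockwise rotation.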